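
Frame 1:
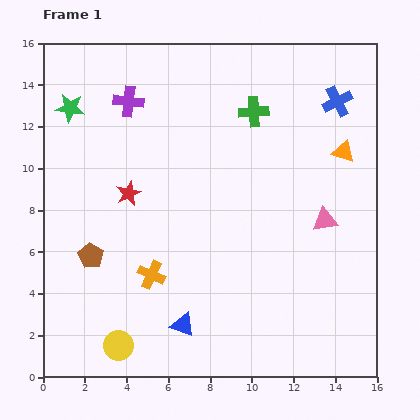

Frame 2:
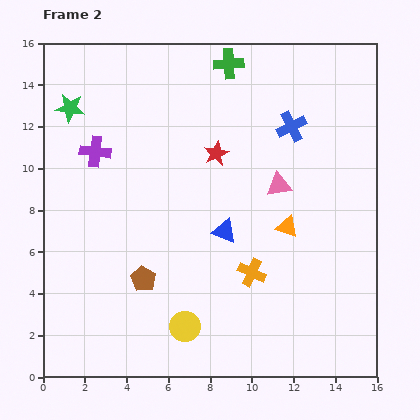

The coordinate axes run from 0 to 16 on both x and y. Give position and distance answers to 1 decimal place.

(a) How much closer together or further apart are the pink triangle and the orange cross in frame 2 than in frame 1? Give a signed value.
-4.3

Distance in frame 1: 8.7. Distance in frame 2: 4.4.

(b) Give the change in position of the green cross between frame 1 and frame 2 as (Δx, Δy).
(-1.2, 2.3)

The green cross was at (10.1, 12.7) in frame 1 and (8.9, 15.0) in frame 2.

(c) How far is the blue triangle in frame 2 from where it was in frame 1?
4.9

The blue triangle moved from (6.7, 2.5) to (8.7, 7.0), a distance of √(2.0² + 4.5²) ≈ 4.9.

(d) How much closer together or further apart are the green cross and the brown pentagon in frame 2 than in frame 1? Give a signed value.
+0.7

Distance in frame 1: 10.4. Distance in frame 2: 11.1.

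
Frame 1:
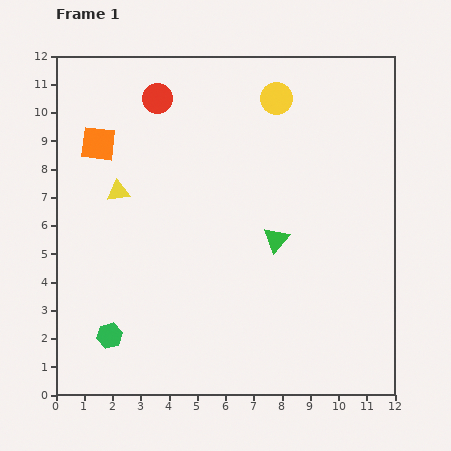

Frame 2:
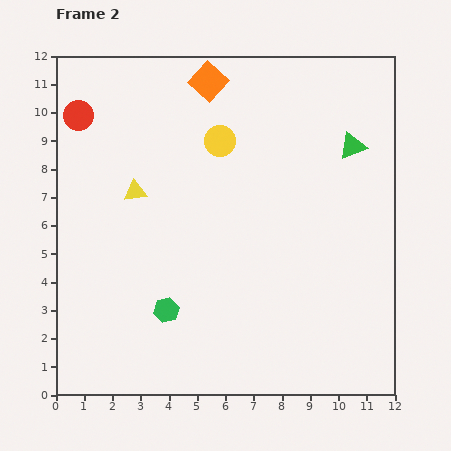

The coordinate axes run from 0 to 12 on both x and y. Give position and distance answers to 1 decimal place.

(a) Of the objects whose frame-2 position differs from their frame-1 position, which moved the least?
the yellow triangle

(moved 0.6)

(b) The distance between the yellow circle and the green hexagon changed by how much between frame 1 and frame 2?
-4.0

Distance in frame 1: 10.3. Distance in frame 2: 6.3.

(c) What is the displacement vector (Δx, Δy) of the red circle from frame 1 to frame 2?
(-2.8, -0.6)

The red circle was at (3.6, 10.5) in frame 1 and (0.8, 9.9) in frame 2.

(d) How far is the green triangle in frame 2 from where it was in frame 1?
4.3

The green triangle moved from (7.8, 5.5) to (10.5, 8.8), a distance of √(2.7² + 3.3²) ≈ 4.3.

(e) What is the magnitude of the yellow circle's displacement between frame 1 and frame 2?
2.5

The yellow circle moved from (7.8, 10.5) to (5.8, 9.0), a distance of √(2.0² + 1.5²) ≈ 2.5.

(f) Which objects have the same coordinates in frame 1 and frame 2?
none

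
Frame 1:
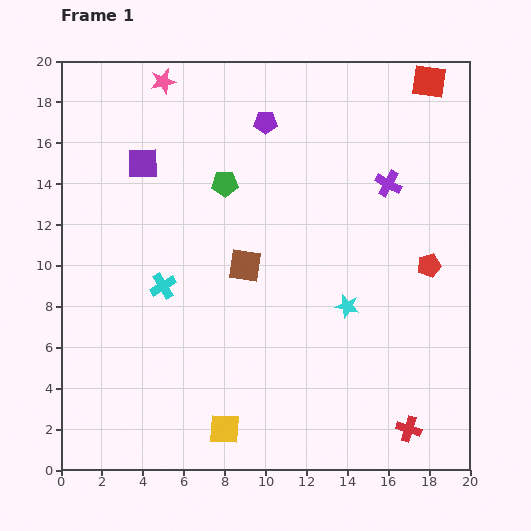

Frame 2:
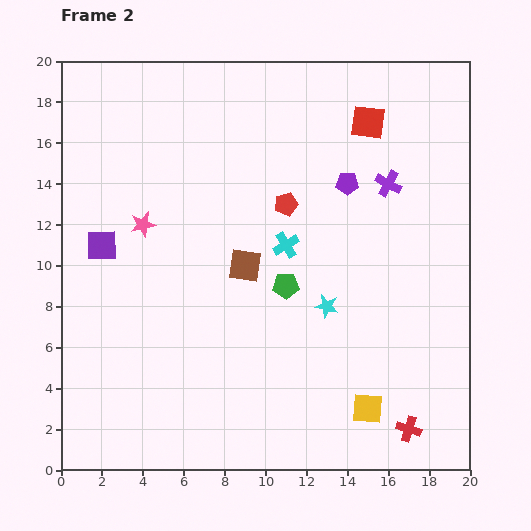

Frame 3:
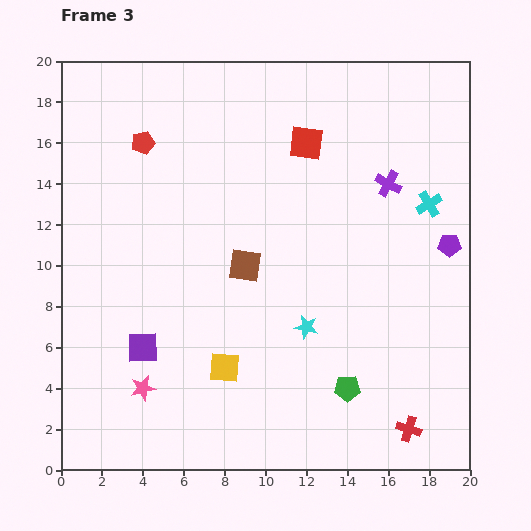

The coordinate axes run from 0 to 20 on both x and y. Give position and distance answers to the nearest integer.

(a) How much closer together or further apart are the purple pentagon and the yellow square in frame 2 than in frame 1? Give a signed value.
-4

Distance in frame 1: 15. Distance in frame 2: 11.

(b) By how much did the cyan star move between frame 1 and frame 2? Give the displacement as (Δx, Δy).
(-1, 0)

The cyan star was at (14, 8) in frame 1 and (13, 8) in frame 2.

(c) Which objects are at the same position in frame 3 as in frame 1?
the purple cross, the red cross, the brown square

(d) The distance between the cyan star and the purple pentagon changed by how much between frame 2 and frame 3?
+2

Distance in frame 2: 6. Distance in frame 3: 8.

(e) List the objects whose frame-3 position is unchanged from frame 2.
the purple cross, the red cross, the brown square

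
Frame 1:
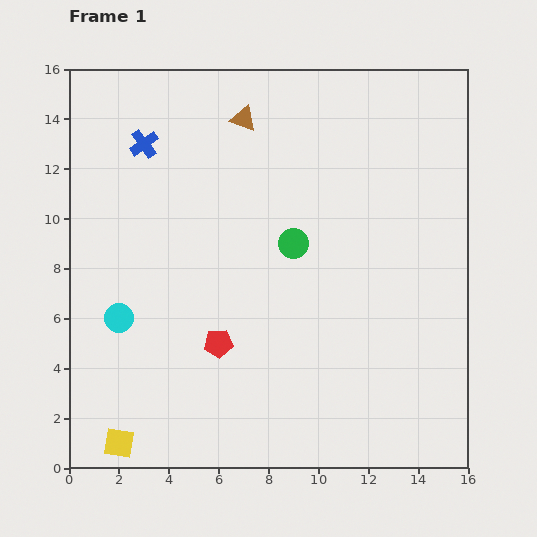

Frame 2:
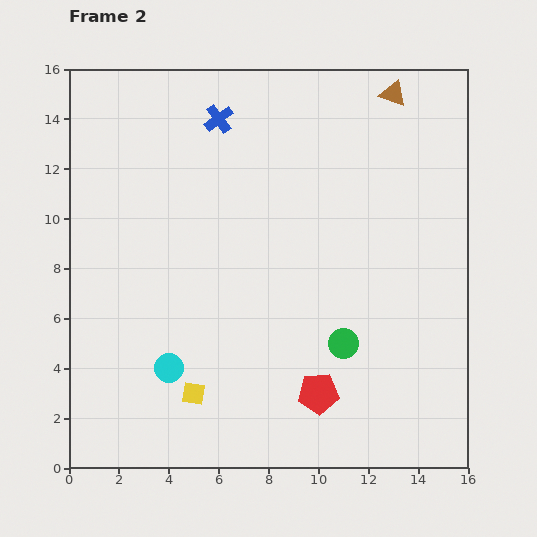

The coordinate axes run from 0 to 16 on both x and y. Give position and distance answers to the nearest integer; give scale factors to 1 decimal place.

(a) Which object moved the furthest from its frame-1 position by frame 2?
the brown triangle

(moved 6; next 4)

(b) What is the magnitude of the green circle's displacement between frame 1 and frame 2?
4

The green circle moved from (9, 9) to (11, 5), a distance of √(2² + 4²) ≈ 4.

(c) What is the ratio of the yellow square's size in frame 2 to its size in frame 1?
0.8×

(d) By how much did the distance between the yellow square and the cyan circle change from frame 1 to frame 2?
-4

Distance in frame 1: 5. Distance in frame 2: 1.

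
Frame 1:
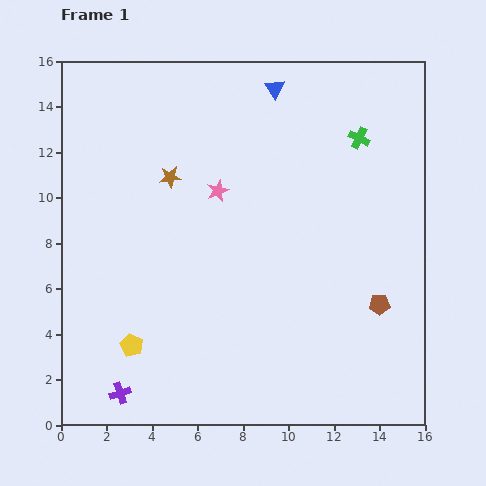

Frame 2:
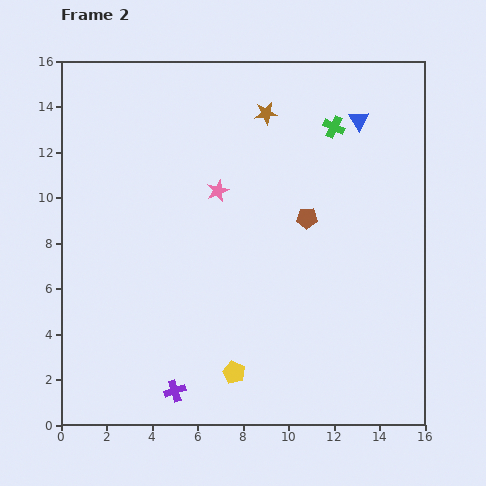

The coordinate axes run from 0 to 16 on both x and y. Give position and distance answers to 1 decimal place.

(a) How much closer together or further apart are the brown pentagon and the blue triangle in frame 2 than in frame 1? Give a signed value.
-5.7

Distance in frame 1: 10.6. Distance in frame 2: 4.9.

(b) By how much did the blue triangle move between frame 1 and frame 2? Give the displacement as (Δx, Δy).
(3.7, -1.4)

The blue triangle was at (9.4, 14.8) in frame 1 and (13.1, 13.4) in frame 2.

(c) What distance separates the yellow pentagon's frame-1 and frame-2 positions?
4.7

The yellow pentagon moved from (3.1, 3.5) to (7.6, 2.3), a distance of √(4.5² + 1.2²) ≈ 4.7.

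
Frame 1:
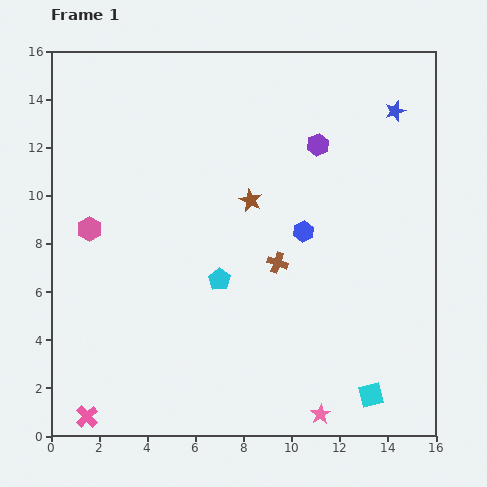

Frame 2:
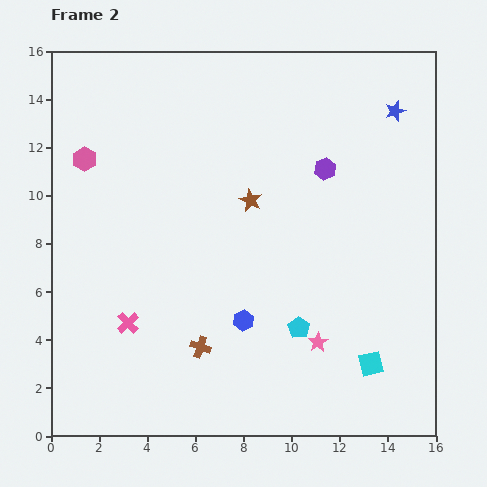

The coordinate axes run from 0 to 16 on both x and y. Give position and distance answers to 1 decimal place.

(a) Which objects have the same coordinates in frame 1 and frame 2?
the blue star, the brown star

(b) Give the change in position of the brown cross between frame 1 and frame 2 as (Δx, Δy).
(-3.2, -3.5)

The brown cross was at (9.4, 7.2) in frame 1 and (6.2, 3.7) in frame 2.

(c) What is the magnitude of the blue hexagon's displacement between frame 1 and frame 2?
4.5

The blue hexagon moved from (10.5, 8.5) to (8.0, 4.8), a distance of √(2.5² + 3.7²) ≈ 4.5.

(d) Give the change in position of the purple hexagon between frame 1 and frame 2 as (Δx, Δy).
(0.3, -1.0)

The purple hexagon was at (11.1, 12.1) in frame 1 and (11.4, 11.1) in frame 2.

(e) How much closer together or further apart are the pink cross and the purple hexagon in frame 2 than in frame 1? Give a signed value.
-4.4

Distance in frame 1: 14.8. Distance in frame 2: 10.4.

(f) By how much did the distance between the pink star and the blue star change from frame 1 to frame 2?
-2.9

Distance in frame 1: 13.0. Distance in frame 2: 10.1.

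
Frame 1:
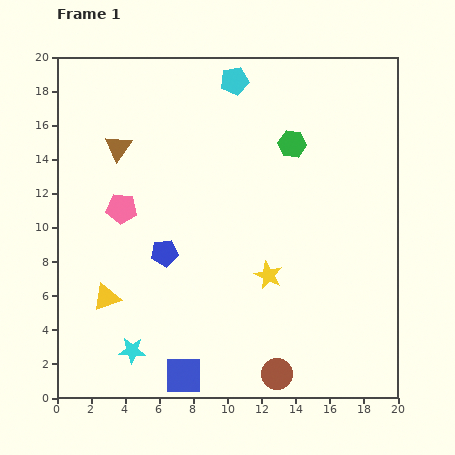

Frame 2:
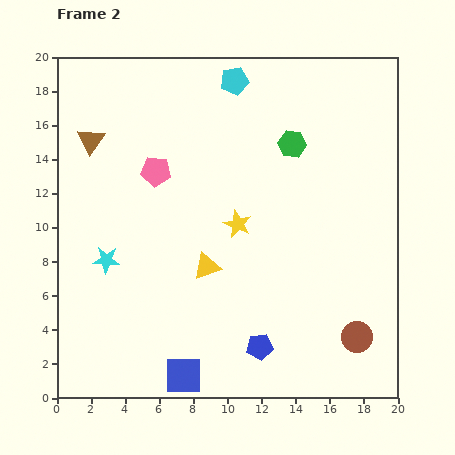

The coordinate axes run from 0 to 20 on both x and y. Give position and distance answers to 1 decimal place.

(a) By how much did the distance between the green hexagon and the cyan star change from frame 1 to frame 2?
-2.5

Distance in frame 1: 15.3. Distance in frame 2: 12.8.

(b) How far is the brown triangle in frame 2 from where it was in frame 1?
1.6

The brown triangle moved from (3.6, 14.7) to (2.0, 15.1), a distance of √(1.6² + 0.4²) ≈ 1.6.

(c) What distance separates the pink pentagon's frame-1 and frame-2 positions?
3.0

The pink pentagon moved from (3.8, 11.1) to (5.8, 13.3), a distance of √(2.0² + 2.2²) ≈ 3.0.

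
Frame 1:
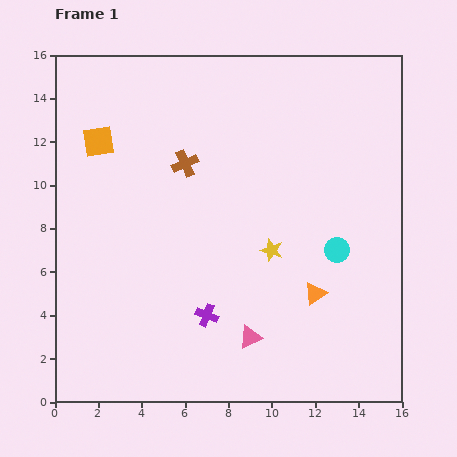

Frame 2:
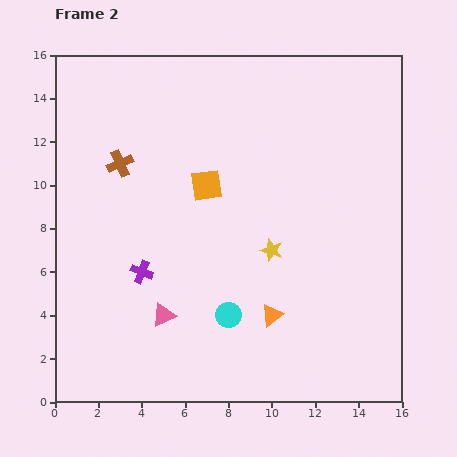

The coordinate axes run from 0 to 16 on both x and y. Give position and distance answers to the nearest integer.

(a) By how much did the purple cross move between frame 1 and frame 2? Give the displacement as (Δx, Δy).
(-3, 2)

The purple cross was at (7, 4) in frame 1 and (4, 6) in frame 2.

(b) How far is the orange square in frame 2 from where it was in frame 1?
5

The orange square moved from (2, 12) to (7, 10), a distance of √(5² + 2²) ≈ 5.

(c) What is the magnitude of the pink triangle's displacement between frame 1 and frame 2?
4

The pink triangle moved from (9, 3) to (5, 4), a distance of √(4² + 1²) ≈ 4.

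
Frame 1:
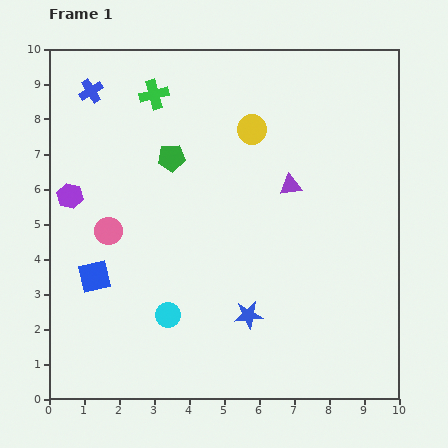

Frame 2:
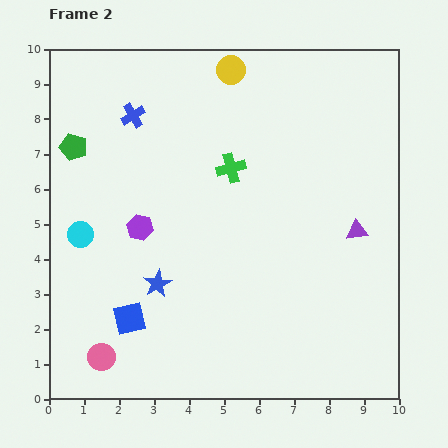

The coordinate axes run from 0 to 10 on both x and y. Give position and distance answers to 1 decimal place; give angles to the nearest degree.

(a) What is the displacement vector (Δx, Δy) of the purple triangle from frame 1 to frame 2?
(1.9, -1.3)

The purple triangle was at (6.9, 6.1) in frame 1 and (8.8, 4.8) in frame 2.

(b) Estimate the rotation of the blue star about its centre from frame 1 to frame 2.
22° counter-clockwise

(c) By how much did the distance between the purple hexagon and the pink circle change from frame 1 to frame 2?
+2.4

Distance in frame 1: 1.5. Distance in frame 2: 3.9.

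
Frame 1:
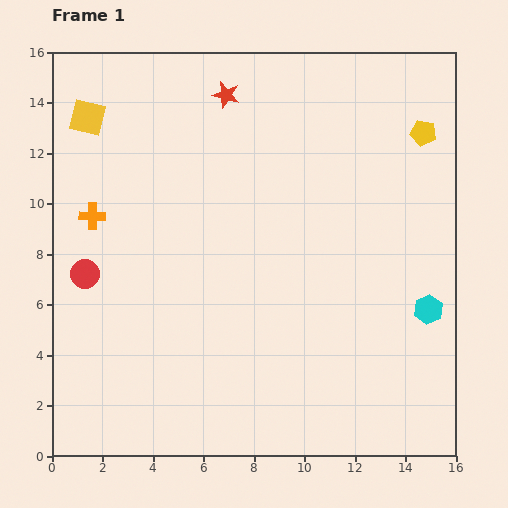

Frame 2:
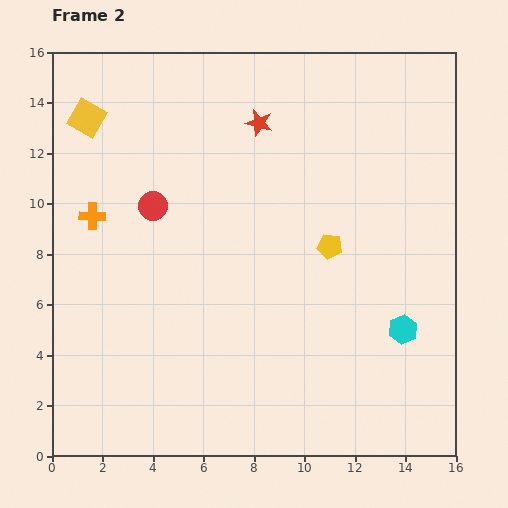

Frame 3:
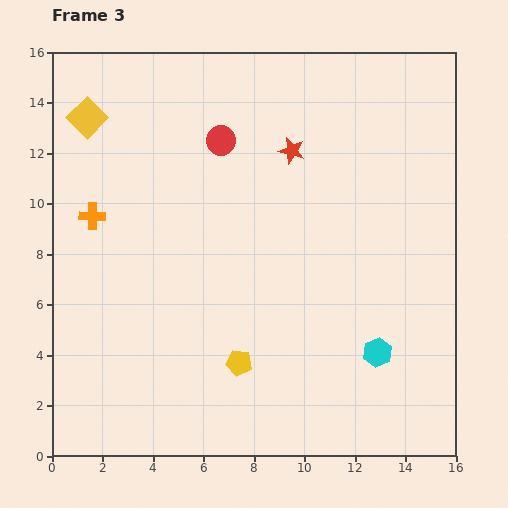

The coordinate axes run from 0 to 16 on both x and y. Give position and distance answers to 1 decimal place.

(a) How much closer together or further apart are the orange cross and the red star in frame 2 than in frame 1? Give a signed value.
+0.4

Distance in frame 1: 7.2. Distance in frame 2: 7.6.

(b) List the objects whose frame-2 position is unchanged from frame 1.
the orange cross, the yellow square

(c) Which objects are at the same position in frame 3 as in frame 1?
the orange cross, the yellow square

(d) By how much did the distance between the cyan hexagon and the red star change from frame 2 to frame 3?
-1.3

Distance in frame 2: 10.0. Distance in frame 3: 8.7.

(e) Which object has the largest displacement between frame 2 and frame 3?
the yellow pentagon

(moved 5.8; next 3.7)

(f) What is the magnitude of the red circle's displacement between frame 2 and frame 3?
3.7

The red circle moved from (4.0, 9.9) to (6.7, 12.5), a distance of √(2.7² + 2.6²) ≈ 3.7.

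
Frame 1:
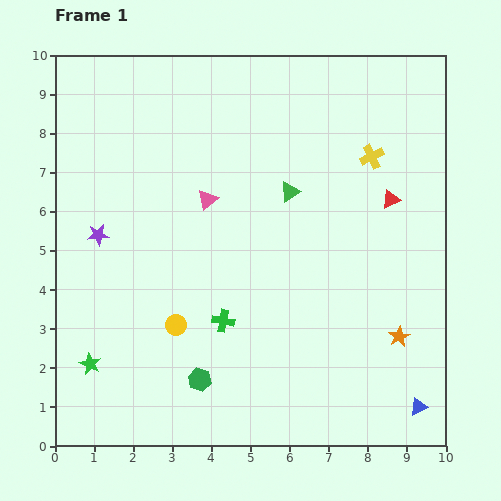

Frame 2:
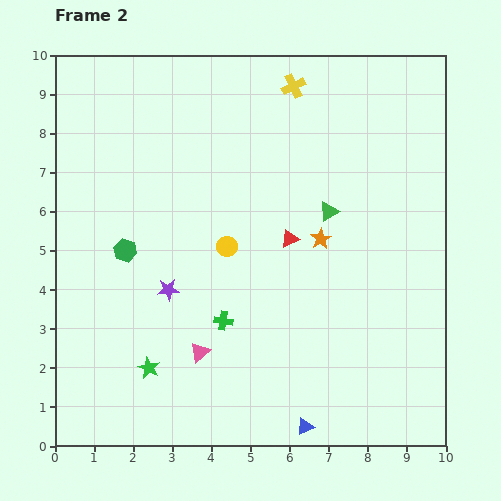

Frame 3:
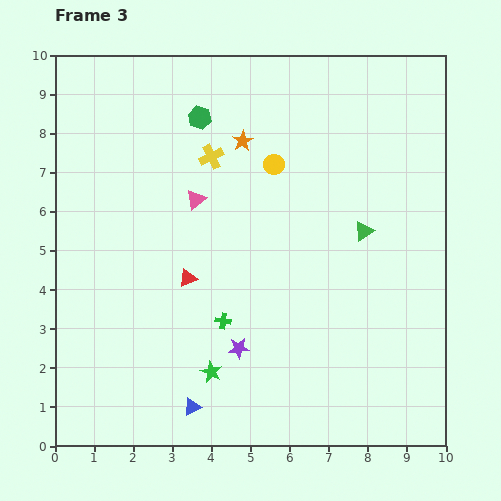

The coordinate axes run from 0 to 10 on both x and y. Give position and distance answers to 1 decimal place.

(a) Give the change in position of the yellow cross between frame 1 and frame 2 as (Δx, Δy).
(-2.0, 1.8)

The yellow cross was at (8.1, 7.4) in frame 1 and (6.1, 9.2) in frame 2.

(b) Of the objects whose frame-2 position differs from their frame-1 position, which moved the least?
the green triangle

(moved 1.1)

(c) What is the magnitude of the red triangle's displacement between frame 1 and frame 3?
5.6

The red triangle moved from (8.6, 6.3) to (3.4, 4.3), a distance of √(5.2² + 2.0²) ≈ 5.6.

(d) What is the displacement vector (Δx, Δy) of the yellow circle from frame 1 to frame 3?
(2.5, 4.1)

The yellow circle was at (3.1, 3.1) in frame 1 and (5.6, 7.2) in frame 3.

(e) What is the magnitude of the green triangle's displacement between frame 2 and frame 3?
1.0

The green triangle moved from (7.0, 6.0) to (7.9, 5.5), a distance of √(0.9² + 0.5²) ≈ 1.0.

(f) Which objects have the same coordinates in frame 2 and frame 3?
the green cross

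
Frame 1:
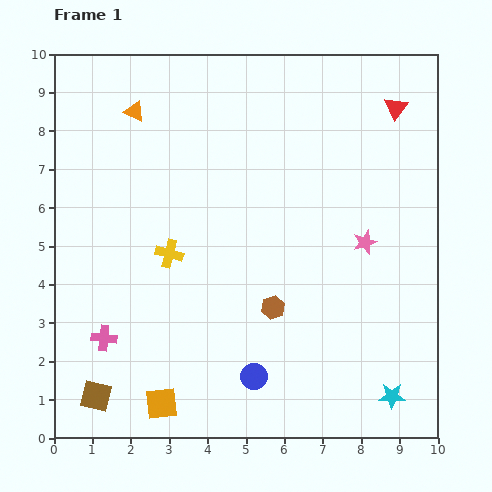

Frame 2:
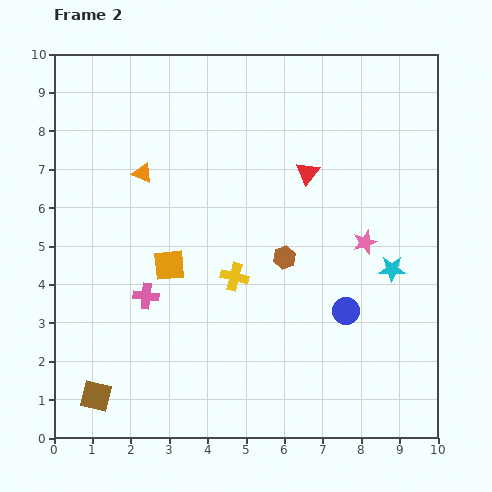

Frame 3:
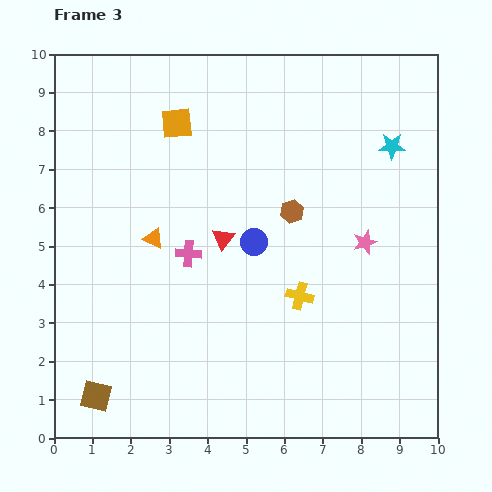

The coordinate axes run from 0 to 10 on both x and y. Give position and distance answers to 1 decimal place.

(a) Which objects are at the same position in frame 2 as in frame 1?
the pink star, the brown square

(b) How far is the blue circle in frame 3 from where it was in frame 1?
3.5

The blue circle moved from (5.2, 1.6) to (5.2, 5.1), a distance of √(0.0² + 3.5²) ≈ 3.5.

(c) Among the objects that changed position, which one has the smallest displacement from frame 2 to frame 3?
the brown hexagon

(moved 1.2)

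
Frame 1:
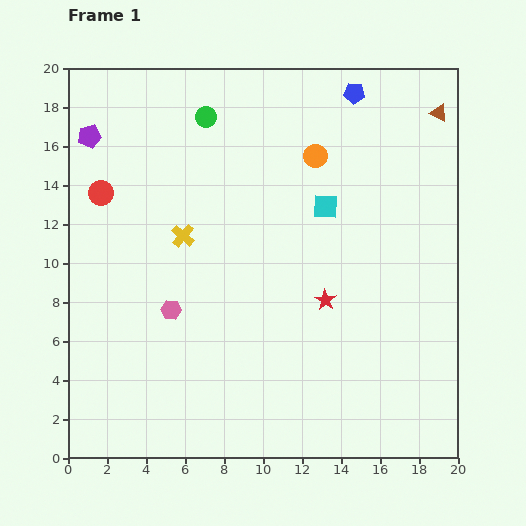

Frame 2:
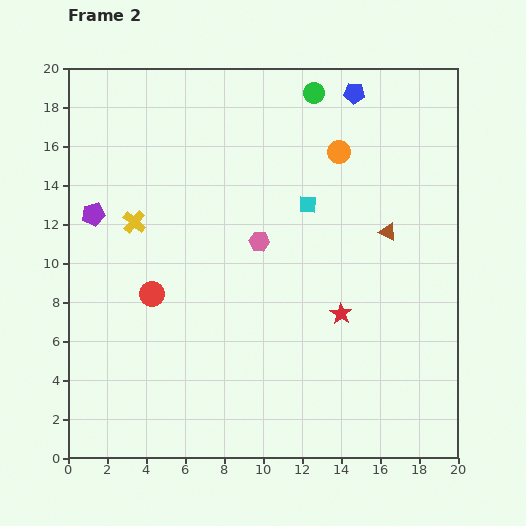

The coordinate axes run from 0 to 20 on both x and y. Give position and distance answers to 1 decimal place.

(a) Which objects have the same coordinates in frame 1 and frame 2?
the blue pentagon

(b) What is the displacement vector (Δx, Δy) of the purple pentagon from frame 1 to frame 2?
(0.2, -4.0)

The purple pentagon was at (1.1, 16.5) in frame 1 and (1.3, 12.5) in frame 2.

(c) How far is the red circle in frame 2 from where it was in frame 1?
5.8

The red circle moved from (1.7, 13.6) to (4.3, 8.4), a distance of √(2.6² + 5.2²) ≈ 5.8.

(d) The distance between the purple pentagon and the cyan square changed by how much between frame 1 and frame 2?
-1.6

Distance in frame 1: 12.6. Distance in frame 2: 11.0.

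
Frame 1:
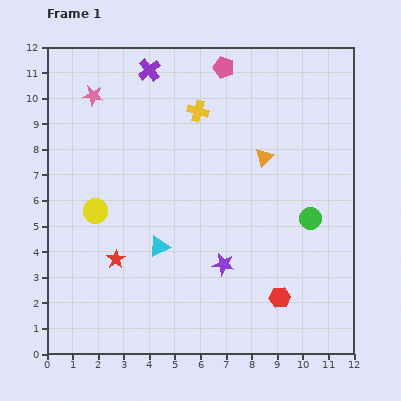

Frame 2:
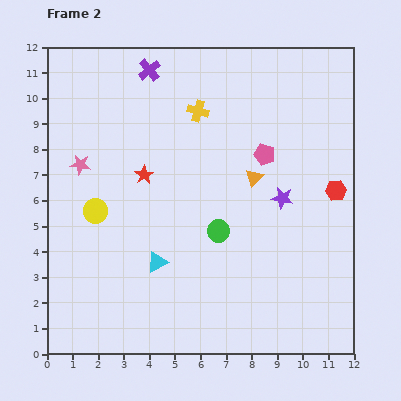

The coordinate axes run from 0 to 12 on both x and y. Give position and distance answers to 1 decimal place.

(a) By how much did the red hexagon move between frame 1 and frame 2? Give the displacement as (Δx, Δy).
(2.2, 4.2)

The red hexagon was at (9.1, 2.2) in frame 1 and (11.3, 6.4) in frame 2.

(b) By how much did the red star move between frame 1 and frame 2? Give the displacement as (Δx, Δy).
(1.1, 3.3)

The red star was at (2.7, 3.7) in frame 1 and (3.8, 7.0) in frame 2.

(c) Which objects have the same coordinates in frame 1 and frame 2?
the purple cross, the yellow circle, the yellow cross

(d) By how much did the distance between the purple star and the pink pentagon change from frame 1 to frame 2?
-5.9

Distance in frame 1: 7.7. Distance in frame 2: 1.8.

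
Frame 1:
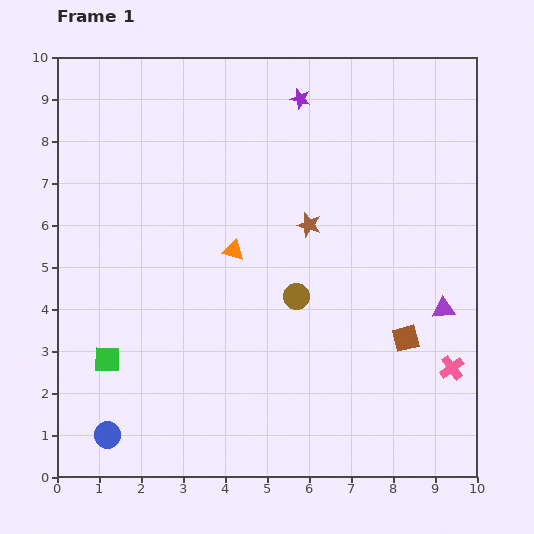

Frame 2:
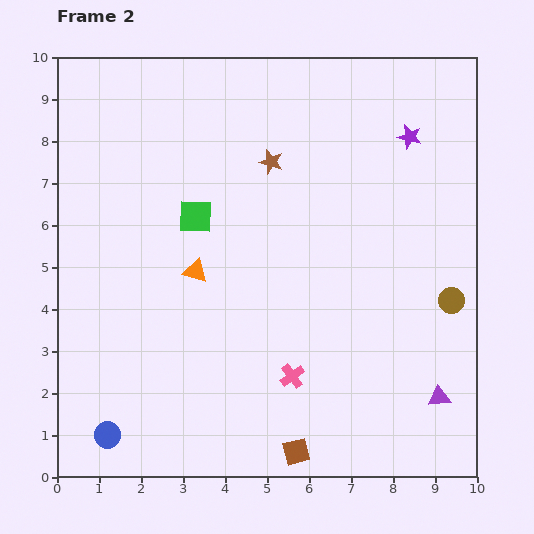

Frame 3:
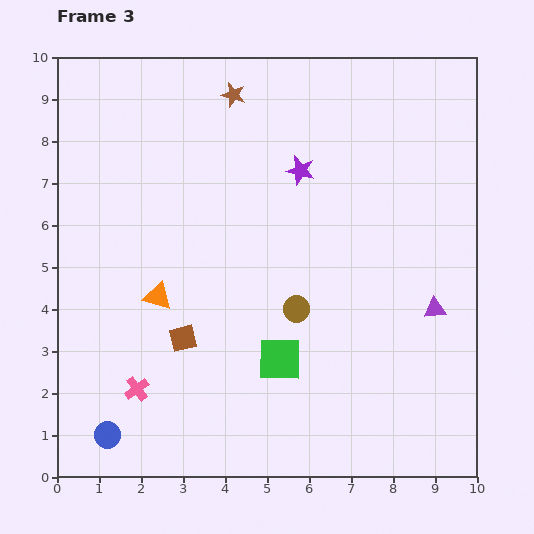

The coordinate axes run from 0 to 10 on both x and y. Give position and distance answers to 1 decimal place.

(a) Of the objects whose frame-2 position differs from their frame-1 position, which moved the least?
the orange triangle

(moved 1.0)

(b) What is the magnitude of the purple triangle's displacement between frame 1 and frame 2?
2.1

The purple triangle moved from (9.2, 4.0) to (9.1, 1.9), a distance of √(0.1² + 2.1²) ≈ 2.1.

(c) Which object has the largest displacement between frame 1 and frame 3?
the pink cross

(moved 7.5; next 5.3)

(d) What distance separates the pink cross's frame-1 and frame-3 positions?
7.5

The pink cross moved from (9.4, 2.6) to (1.9, 2.1), a distance of √(7.5² + 0.5²) ≈ 7.5.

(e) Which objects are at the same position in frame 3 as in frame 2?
the blue circle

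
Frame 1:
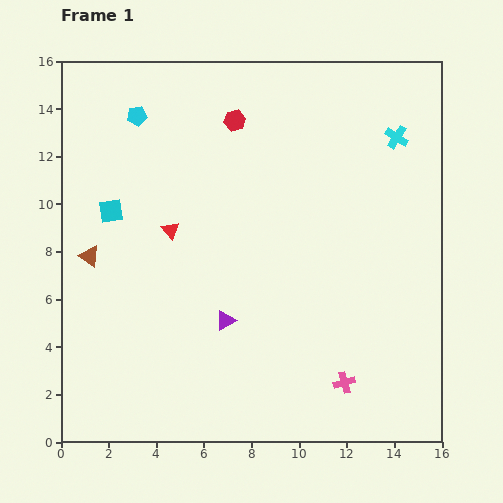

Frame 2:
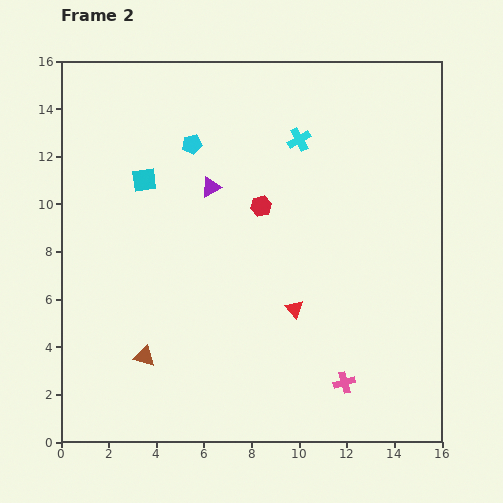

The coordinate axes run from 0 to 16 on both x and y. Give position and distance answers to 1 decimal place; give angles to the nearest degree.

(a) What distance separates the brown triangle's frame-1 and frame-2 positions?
4.8

The brown triangle moved from (1.2, 7.8) to (3.5, 3.6), a distance of √(2.3² + 4.2²) ≈ 4.8.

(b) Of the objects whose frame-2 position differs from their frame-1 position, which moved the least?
the cyan square

(moved 1.9)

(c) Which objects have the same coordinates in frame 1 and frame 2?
the pink cross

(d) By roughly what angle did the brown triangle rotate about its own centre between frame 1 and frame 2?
20° counter-clockwise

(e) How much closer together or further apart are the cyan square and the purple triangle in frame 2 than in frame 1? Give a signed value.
-3.8

Distance in frame 1: 6.6. Distance in frame 2: 2.8.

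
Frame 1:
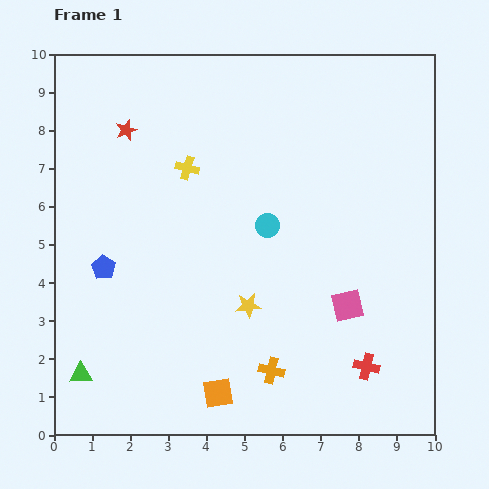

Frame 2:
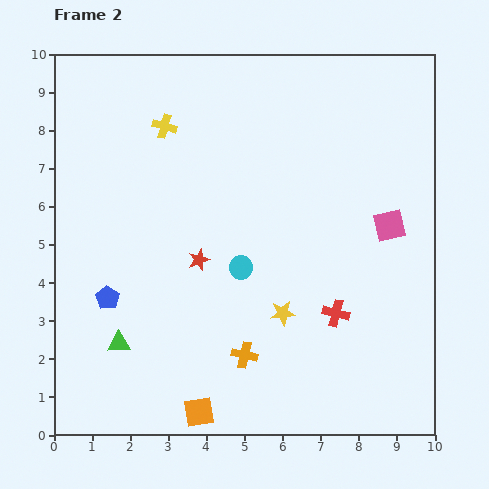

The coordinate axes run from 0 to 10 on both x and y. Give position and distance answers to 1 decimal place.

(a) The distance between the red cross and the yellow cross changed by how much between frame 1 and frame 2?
-0.3

Distance in frame 1: 7.0. Distance in frame 2: 6.7.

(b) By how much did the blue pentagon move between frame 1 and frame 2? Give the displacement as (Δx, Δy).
(0.1, -0.8)

The blue pentagon was at (1.3, 4.4) in frame 1 and (1.4, 3.6) in frame 2.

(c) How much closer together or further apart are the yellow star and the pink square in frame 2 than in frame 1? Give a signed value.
+1.0

Distance in frame 1: 2.6. Distance in frame 2: 3.6.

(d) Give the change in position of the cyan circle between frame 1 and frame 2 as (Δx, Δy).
(-0.7, -1.1)

The cyan circle was at (5.6, 5.5) in frame 1 and (4.9, 4.4) in frame 2.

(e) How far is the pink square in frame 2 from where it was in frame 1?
2.4

The pink square moved from (7.7, 3.4) to (8.8, 5.5), a distance of √(1.1² + 2.1²) ≈ 2.4.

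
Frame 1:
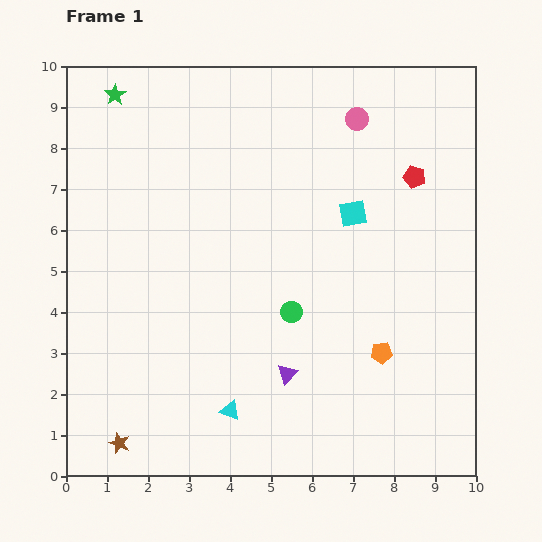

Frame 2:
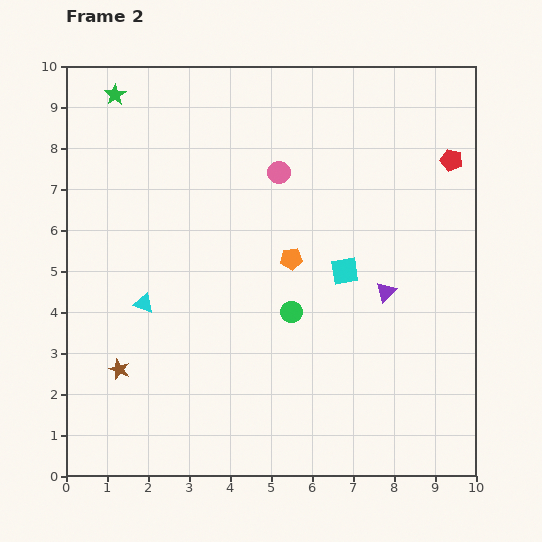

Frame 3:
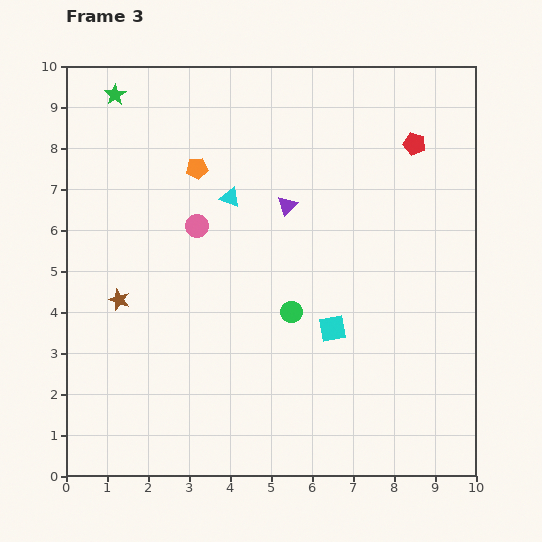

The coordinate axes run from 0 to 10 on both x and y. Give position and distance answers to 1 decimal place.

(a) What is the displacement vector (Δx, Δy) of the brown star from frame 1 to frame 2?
(0.0, 1.8)

The brown star was at (1.3, 0.8) in frame 1 and (1.3, 2.6) in frame 2.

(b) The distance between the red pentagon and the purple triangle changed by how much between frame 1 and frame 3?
-2.3

Distance in frame 1: 5.7. Distance in frame 3: 3.4.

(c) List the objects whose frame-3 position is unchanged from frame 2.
the green circle, the green star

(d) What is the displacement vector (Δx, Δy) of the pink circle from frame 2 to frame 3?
(-2.0, -1.3)

The pink circle was at (5.2, 7.4) in frame 2 and (3.2, 6.1) in frame 3.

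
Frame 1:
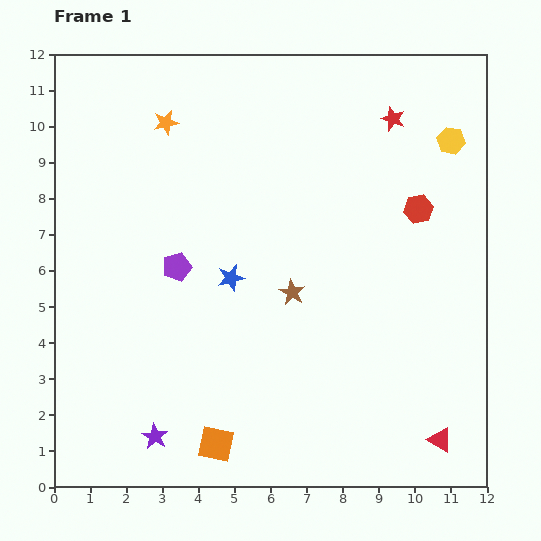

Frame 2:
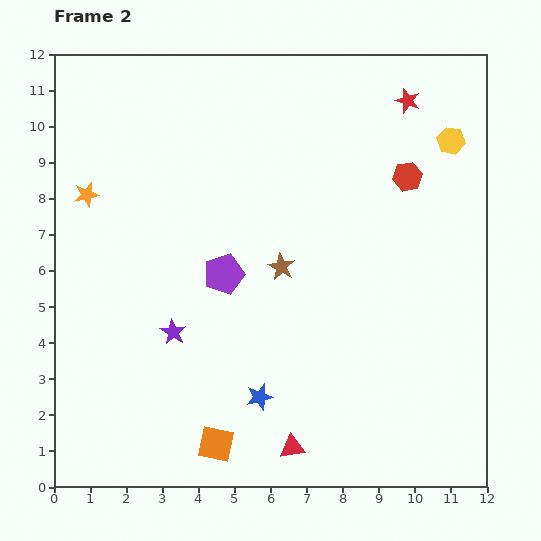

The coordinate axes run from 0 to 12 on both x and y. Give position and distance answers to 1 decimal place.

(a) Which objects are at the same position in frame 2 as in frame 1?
the orange square, the yellow hexagon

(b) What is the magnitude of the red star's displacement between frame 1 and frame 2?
0.6

The red star moved from (9.4, 10.2) to (9.8, 10.7), a distance of √(0.4² + 0.5²) ≈ 0.6.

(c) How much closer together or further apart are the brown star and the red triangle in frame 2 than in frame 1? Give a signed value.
-0.8

Distance in frame 1: 5.8. Distance in frame 2: 5.0.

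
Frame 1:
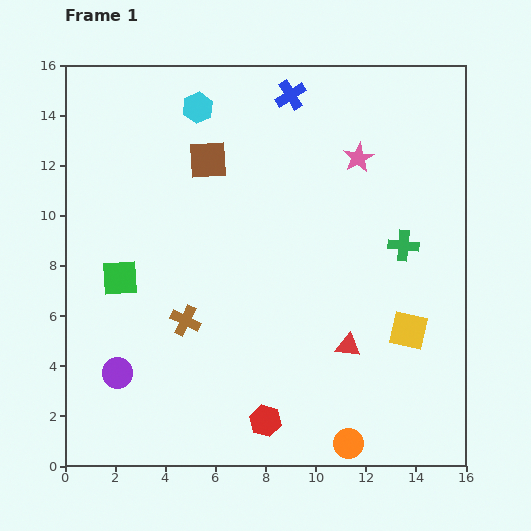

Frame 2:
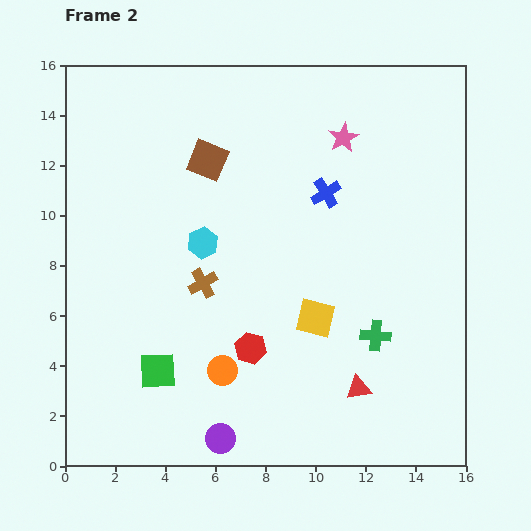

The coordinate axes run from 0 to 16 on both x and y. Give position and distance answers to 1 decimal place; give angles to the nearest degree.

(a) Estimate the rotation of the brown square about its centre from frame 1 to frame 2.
26° clockwise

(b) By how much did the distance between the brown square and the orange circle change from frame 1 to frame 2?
-4.2

Distance in frame 1: 12.6. Distance in frame 2: 8.4.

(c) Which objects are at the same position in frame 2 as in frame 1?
the brown square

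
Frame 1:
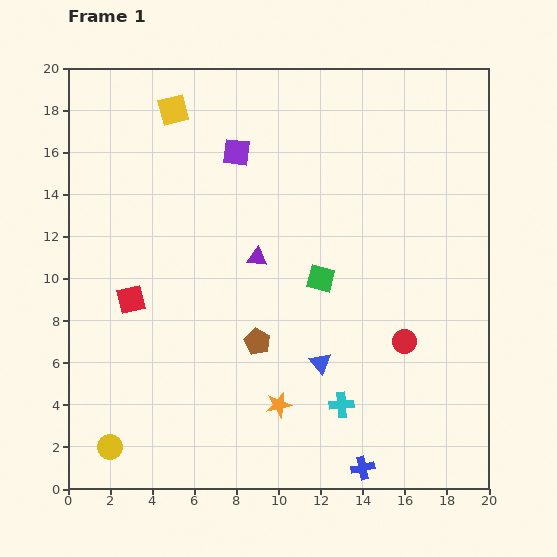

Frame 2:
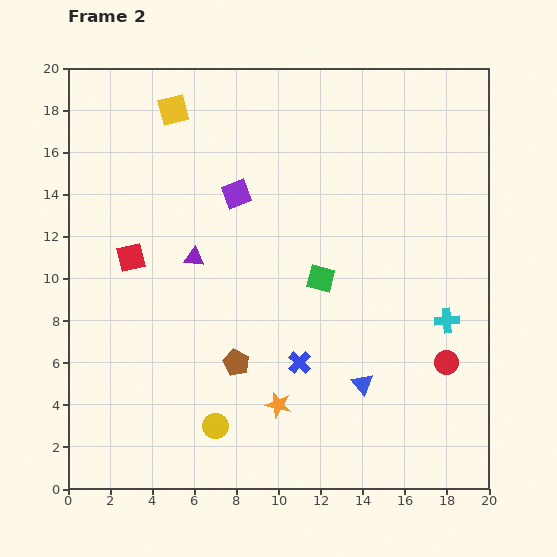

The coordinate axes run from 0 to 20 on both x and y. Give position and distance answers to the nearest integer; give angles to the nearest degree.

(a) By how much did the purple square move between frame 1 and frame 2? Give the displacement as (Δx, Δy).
(0, -2)

The purple square was at (8, 16) in frame 1 and (8, 14) in frame 2.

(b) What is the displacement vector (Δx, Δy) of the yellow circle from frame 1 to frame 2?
(5, 1)

The yellow circle was at (2, 2) in frame 1 and (7, 3) in frame 2.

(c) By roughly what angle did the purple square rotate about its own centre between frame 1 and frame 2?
28° counter-clockwise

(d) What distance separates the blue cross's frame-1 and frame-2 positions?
6

The blue cross moved from (14, 1) to (11, 6), a distance of √(3² + 5²) ≈ 6.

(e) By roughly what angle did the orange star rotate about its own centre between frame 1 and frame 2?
27° clockwise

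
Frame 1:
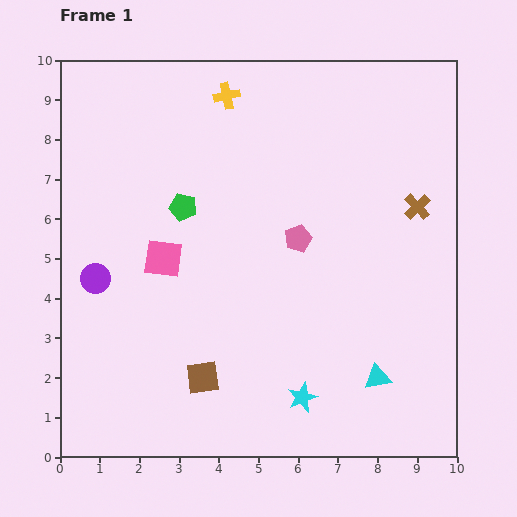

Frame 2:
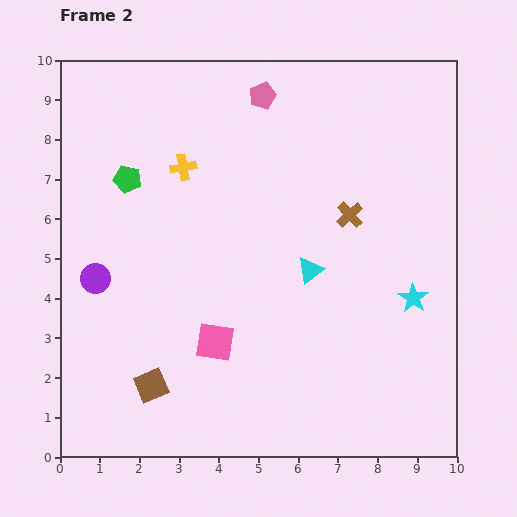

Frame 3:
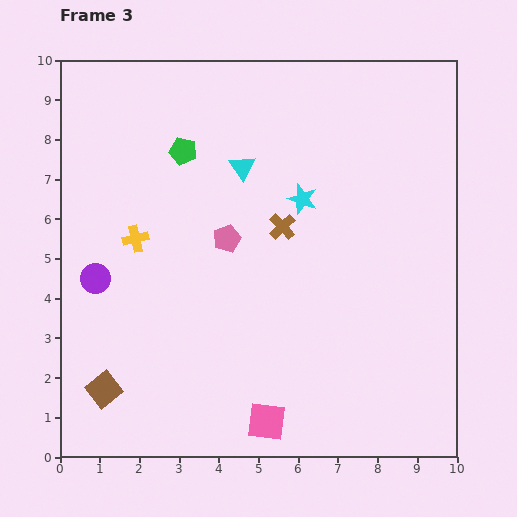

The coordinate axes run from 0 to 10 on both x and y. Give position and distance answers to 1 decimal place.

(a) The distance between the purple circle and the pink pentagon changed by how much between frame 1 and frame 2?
+1.0

Distance in frame 1: 5.2. Distance in frame 2: 6.2.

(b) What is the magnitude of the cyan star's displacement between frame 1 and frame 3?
5.0

The cyan star moved from (6.1, 1.5) to (6.1, 6.5), a distance of √(0.0² + 5.0²) ≈ 5.0.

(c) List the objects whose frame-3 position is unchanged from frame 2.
the purple circle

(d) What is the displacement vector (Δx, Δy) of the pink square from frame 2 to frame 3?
(1.3, -2.0)

The pink square was at (3.9, 2.9) in frame 2 and (5.2, 0.9) in frame 3.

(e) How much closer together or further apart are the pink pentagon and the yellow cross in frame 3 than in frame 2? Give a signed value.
-0.4

Distance in frame 2: 2.7. Distance in frame 3: 2.3.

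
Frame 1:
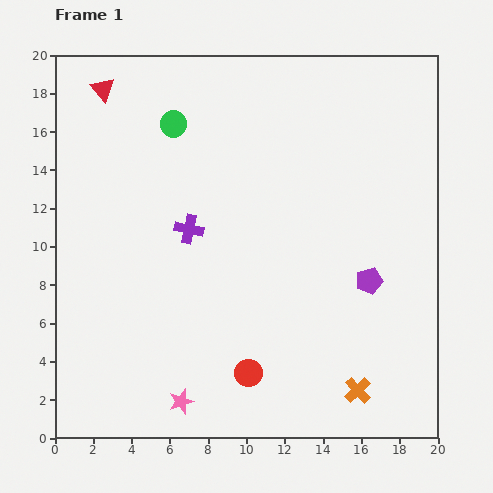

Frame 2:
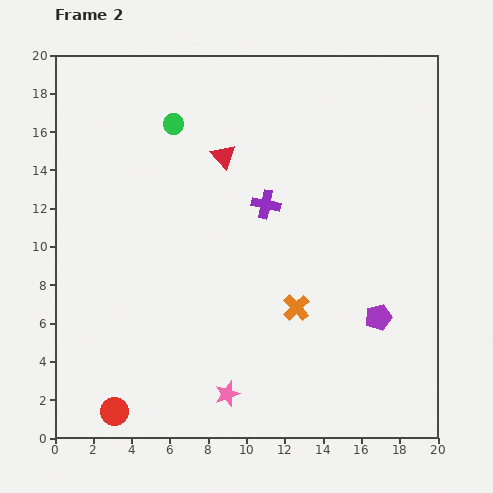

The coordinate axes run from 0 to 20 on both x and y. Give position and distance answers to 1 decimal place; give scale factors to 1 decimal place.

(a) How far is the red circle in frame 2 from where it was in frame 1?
7.3

The red circle moved from (10.1, 3.4) to (3.1, 1.4), a distance of √(7.0² + 2.0²) ≈ 7.3.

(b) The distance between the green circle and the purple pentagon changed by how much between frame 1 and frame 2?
+1.6

Distance in frame 1: 13.1. Distance in frame 2: 14.7.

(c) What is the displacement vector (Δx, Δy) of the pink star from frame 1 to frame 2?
(2.4, 0.4)

The pink star was at (6.6, 1.9) in frame 1 and (9.0, 2.3) in frame 2.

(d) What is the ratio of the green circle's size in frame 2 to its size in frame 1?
0.8×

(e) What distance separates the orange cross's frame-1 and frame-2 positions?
5.4

The orange cross moved from (15.8, 2.5) to (12.6, 6.8), a distance of √(3.2² + 4.3²) ≈ 5.4.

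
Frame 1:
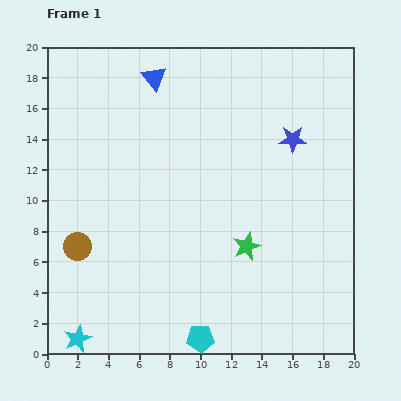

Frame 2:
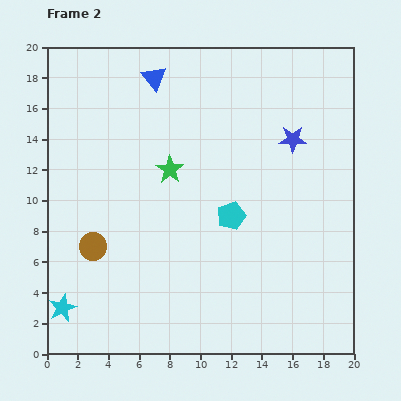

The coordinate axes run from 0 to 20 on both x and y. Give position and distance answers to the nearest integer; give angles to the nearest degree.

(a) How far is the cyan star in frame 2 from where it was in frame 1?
2

The cyan star moved from (2, 1) to (1, 3), a distance of √(1² + 2²) ≈ 2.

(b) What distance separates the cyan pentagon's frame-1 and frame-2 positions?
8

The cyan pentagon moved from (10, 1) to (12, 9), a distance of √(2² + 8²) ≈ 8.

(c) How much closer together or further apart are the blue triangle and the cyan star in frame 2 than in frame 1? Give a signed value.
-2

Distance in frame 1: 18. Distance in frame 2: 16.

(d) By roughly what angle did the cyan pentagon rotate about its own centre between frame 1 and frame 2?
18° counter-clockwise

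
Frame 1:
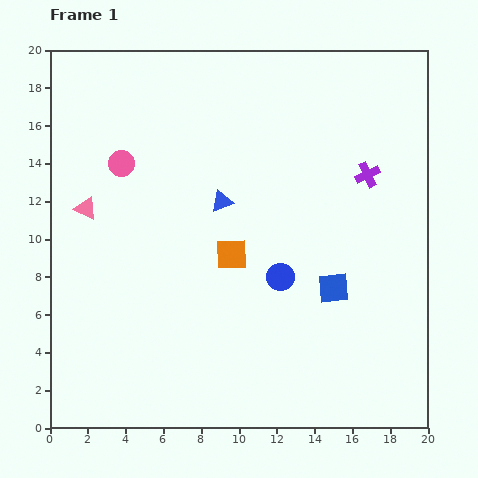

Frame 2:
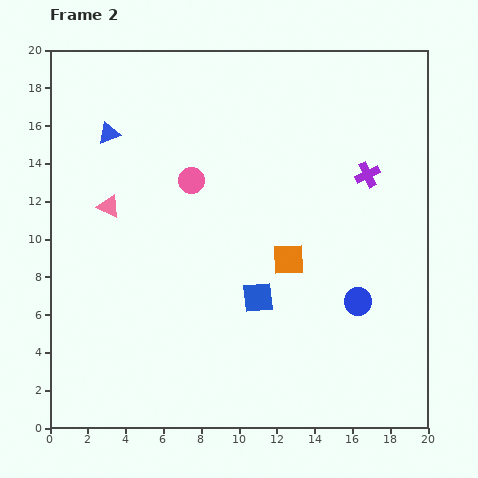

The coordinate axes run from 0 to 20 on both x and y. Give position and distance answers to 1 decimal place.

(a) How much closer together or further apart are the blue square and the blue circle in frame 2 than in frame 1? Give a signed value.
+2.4

Distance in frame 1: 2.9. Distance in frame 2: 5.3.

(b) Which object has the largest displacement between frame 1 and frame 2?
the blue triangle

(moved 7.0; next 4.3)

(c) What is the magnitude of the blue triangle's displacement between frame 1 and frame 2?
7.0

The blue triangle moved from (9.1, 12.0) to (3.1, 15.6), a distance of √(6.0² + 3.6²) ≈ 7.0.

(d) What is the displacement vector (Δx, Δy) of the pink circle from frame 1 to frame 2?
(3.7, -0.9)

The pink circle was at (3.8, 14.0) in frame 1 and (7.5, 13.1) in frame 2.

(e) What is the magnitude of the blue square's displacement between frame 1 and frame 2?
4.0

The blue square moved from (15.0, 7.4) to (11.0, 6.9), a distance of √(4.0² + 0.5²) ≈ 4.0.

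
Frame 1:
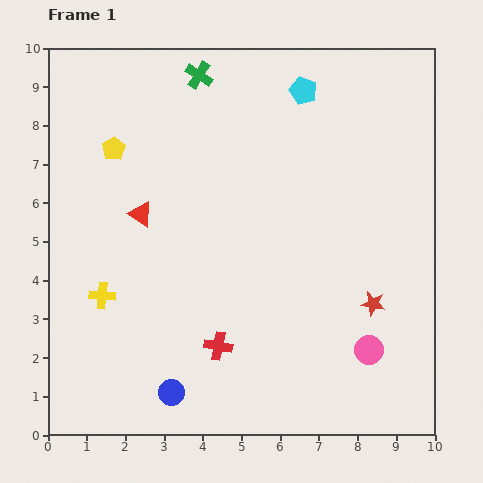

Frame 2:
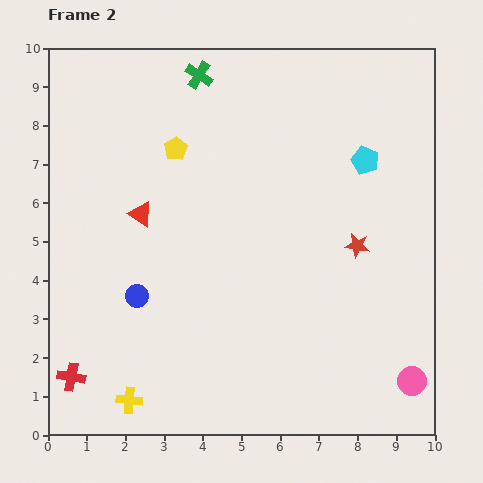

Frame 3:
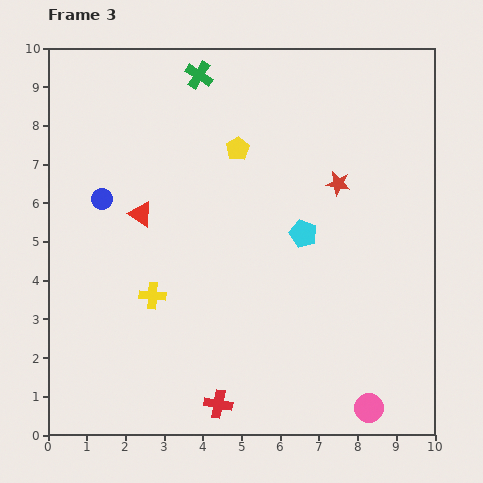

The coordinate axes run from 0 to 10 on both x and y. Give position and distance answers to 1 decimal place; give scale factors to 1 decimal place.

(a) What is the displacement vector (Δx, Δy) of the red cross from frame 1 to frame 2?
(-3.8, -0.8)

The red cross was at (4.4, 2.3) in frame 1 and (0.6, 1.5) in frame 2.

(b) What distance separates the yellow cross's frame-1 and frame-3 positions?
1.3

The yellow cross moved from (1.4, 3.6) to (2.7, 3.6), a distance of √(1.3² + 0.0²) ≈ 1.3.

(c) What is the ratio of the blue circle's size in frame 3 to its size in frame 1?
0.8×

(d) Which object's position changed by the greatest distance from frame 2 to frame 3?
the red cross

(moved 3.9; next 2.8)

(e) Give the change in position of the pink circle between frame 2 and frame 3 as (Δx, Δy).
(-1.1, -0.7)

The pink circle was at (9.4, 1.4) in frame 2 and (8.3, 0.7) in frame 3.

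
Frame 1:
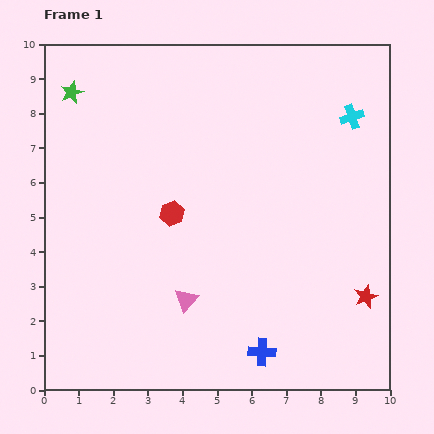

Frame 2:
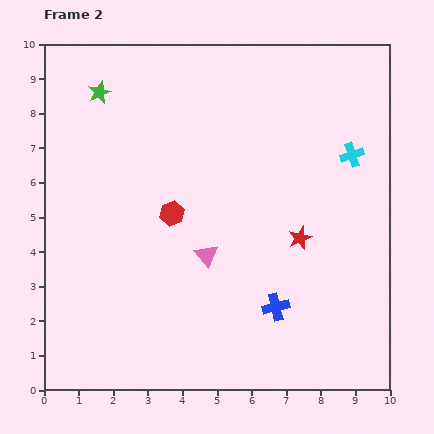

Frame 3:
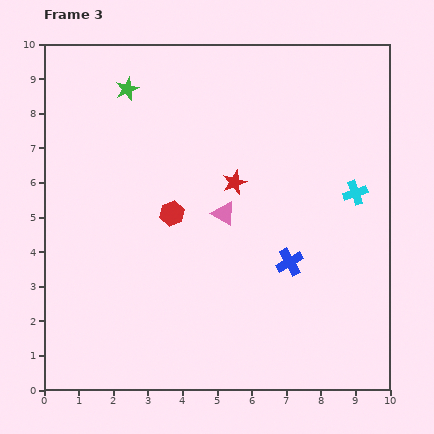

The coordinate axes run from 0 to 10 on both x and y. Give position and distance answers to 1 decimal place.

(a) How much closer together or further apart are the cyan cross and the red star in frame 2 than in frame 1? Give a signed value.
-2.4

Distance in frame 1: 5.2. Distance in frame 2: 2.8.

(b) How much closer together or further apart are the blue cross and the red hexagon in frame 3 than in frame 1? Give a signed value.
-1.1

Distance in frame 1: 4.8. Distance in frame 3: 3.7.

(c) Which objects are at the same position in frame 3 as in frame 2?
the red hexagon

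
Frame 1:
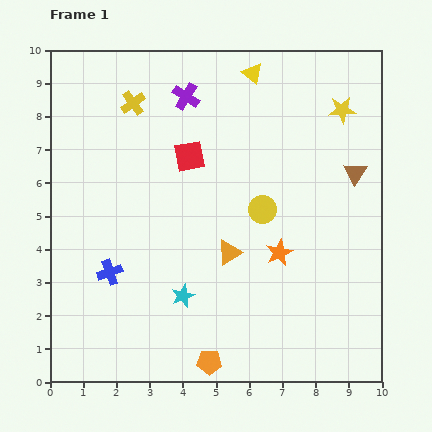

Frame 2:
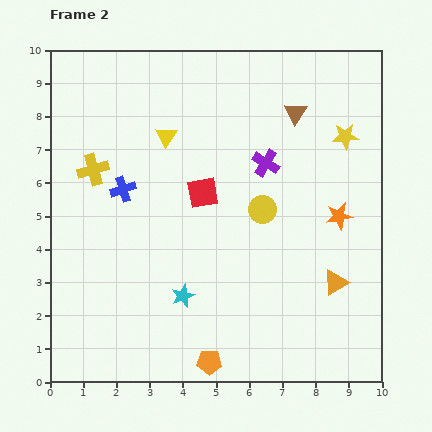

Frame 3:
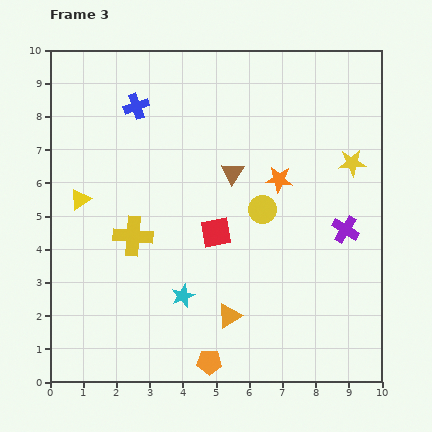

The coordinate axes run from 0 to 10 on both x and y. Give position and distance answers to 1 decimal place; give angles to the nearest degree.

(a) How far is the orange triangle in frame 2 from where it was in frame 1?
3.3

The orange triangle moved from (5.4, 3.9) to (8.6, 3.0), a distance of √(3.2² + 0.9²) ≈ 3.3.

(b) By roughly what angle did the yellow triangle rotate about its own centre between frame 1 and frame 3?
47° clockwise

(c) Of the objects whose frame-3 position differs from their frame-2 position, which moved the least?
the yellow star

(moved 0.8)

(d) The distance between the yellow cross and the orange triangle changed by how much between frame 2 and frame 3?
-4.3

Distance in frame 2: 8.1. Distance in frame 3: 3.8.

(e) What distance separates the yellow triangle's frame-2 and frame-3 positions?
3.2

The yellow triangle moved from (3.5, 7.4) to (0.9, 5.5), a distance of √(2.6² + 1.9²) ≈ 3.2.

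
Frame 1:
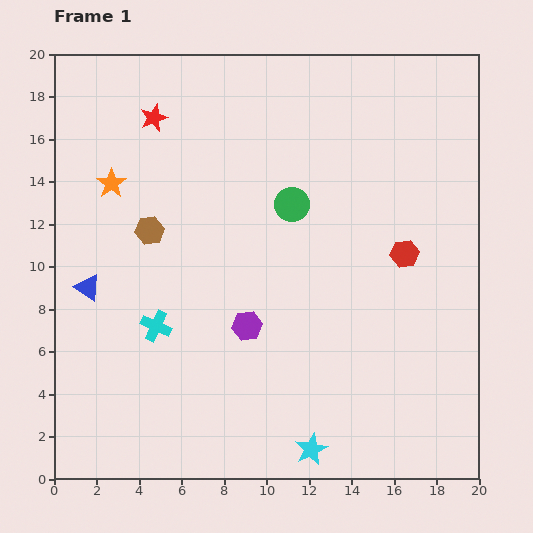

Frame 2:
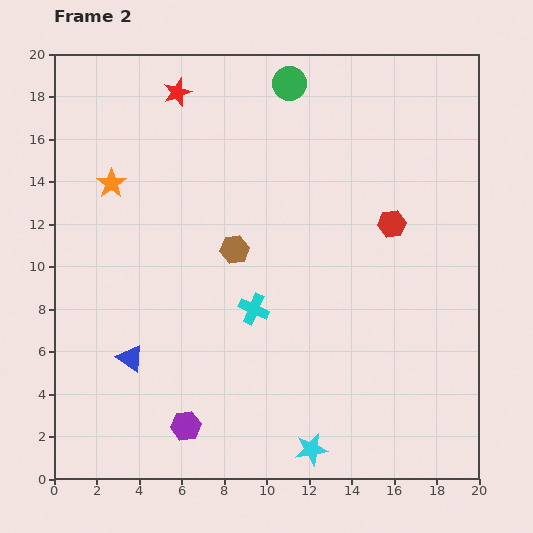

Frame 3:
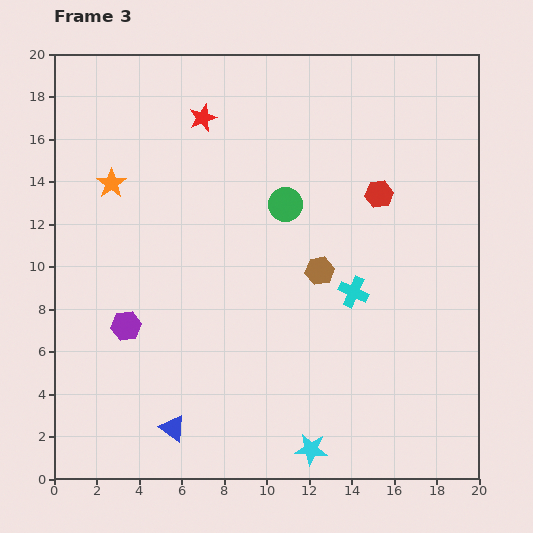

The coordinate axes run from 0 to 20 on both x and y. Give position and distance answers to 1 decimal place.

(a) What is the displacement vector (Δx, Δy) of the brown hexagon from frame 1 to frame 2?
(4.0, -0.9)

The brown hexagon was at (4.5, 11.7) in frame 1 and (8.5, 10.8) in frame 2.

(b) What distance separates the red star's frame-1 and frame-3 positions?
2.3

The red star moved from (4.7, 17.0) to (7.0, 17.0), a distance of √(2.3² + 0.0²) ≈ 2.3.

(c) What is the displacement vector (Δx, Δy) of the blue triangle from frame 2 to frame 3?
(2.0, -3.3)

The blue triangle was at (3.6, 5.7) in frame 2 and (5.6, 2.4) in frame 3.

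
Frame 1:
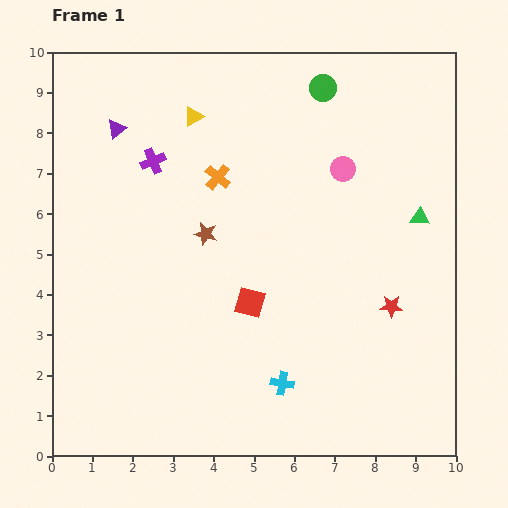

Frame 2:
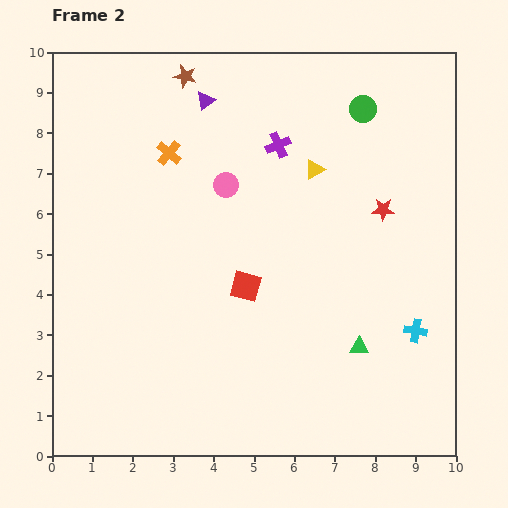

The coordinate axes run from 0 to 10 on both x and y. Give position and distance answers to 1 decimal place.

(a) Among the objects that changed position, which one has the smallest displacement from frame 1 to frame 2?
the red square

(moved 0.4)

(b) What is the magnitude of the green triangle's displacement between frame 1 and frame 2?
3.5

The green triangle moved from (9.1, 5.9) to (7.6, 2.7), a distance of √(1.5² + 3.2²) ≈ 3.5.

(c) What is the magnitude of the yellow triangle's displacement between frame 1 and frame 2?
3.3

The yellow triangle moved from (3.5, 8.4) to (6.5, 7.1), a distance of √(3.0² + 1.3²) ≈ 3.3.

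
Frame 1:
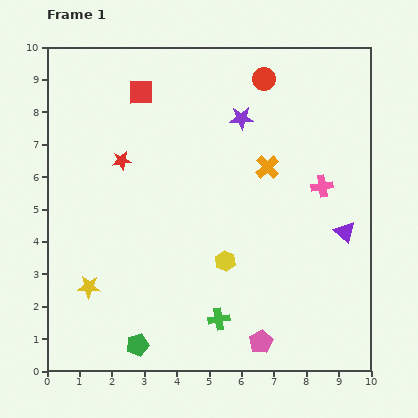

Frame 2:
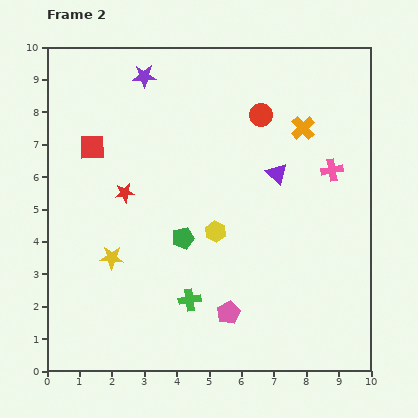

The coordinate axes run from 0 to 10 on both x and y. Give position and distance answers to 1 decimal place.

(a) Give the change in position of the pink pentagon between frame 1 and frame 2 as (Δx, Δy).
(-1.0, 0.9)

The pink pentagon was at (6.6, 0.9) in frame 1 and (5.6, 1.8) in frame 2.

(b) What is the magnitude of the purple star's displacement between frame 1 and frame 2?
3.3

The purple star moved from (6.0, 7.8) to (3.0, 9.1), a distance of √(3.0² + 1.3²) ≈ 3.3.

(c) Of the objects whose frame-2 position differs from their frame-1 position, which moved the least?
the pink cross

(moved 0.6)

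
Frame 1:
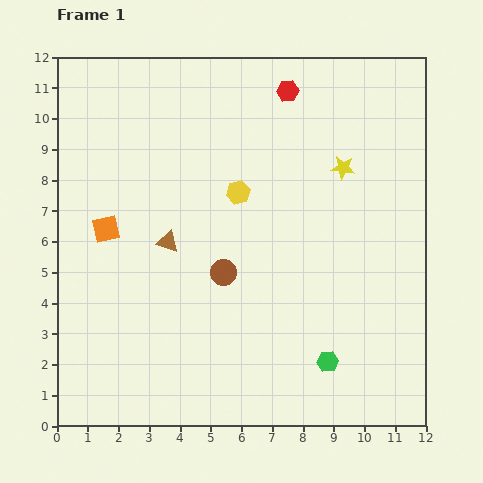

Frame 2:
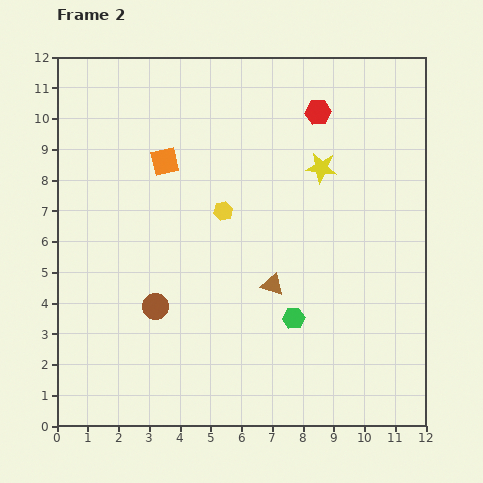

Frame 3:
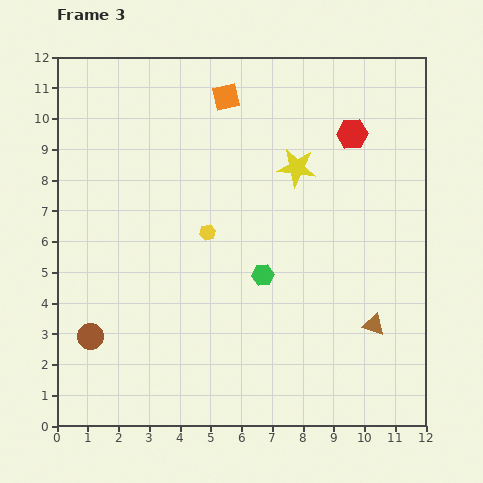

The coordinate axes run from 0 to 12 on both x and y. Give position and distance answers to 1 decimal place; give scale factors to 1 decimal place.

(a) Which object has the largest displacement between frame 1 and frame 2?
the brown triangle

(moved 3.7; next 2.9)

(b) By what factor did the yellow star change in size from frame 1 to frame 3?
1.6×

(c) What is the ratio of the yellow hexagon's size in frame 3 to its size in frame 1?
0.7×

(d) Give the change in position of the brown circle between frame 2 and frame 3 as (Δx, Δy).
(-2.1, -1.0)

The brown circle was at (3.2, 3.9) in frame 2 and (1.1, 2.9) in frame 3.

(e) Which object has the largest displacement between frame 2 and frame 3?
the brown triangle

(moved 3.5; next 2.9)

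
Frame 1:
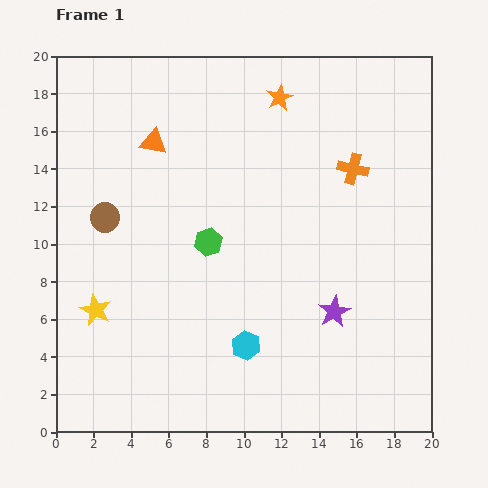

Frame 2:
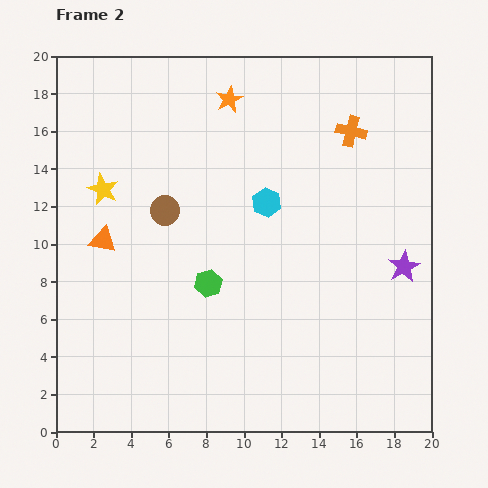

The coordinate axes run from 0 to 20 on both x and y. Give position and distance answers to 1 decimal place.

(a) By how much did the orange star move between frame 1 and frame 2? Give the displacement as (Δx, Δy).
(-2.7, -0.1)

The orange star was at (11.9, 17.8) in frame 1 and (9.2, 17.7) in frame 2.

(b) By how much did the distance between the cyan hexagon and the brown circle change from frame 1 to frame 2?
-4.7

Distance in frame 1: 10.1. Distance in frame 2: 5.4.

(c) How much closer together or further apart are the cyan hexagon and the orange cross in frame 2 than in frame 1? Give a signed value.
-5.1

Distance in frame 1: 11.0. Distance in frame 2: 5.9.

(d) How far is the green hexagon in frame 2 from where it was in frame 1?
2.2

The green hexagon moved from (8.1, 10.1) to (8.1, 7.9), a distance of √(0.0² + 2.2²) ≈ 2.2.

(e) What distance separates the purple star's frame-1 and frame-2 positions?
4.4

The purple star moved from (14.8, 6.4) to (18.5, 8.8), a distance of √(3.7² + 2.4²) ≈ 4.4.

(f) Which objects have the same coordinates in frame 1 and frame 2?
none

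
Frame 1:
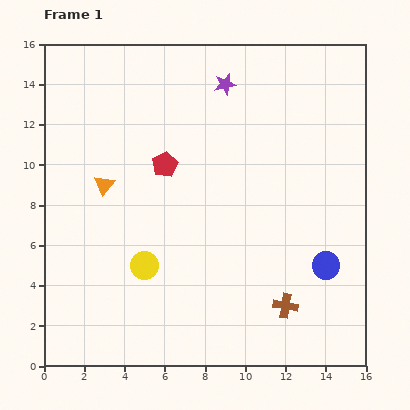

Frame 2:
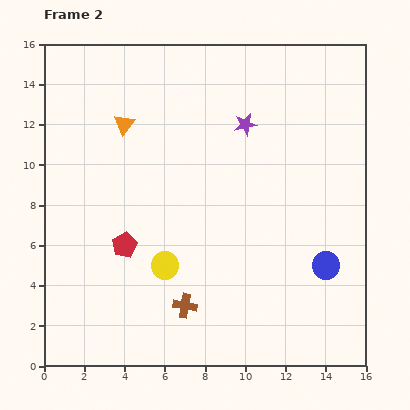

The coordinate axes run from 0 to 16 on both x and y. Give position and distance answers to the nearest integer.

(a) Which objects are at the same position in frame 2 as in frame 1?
the blue circle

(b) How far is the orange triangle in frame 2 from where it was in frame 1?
3

The orange triangle moved from (3, 9) to (4, 12), a distance of √(1² + 3²) ≈ 3.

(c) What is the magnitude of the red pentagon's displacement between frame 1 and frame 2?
4

The red pentagon moved from (6, 10) to (4, 6), a distance of √(2² + 4²) ≈ 4.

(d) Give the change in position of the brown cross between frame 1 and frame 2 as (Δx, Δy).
(-5, 0)

The brown cross was at (12, 3) in frame 1 and (7, 3) in frame 2.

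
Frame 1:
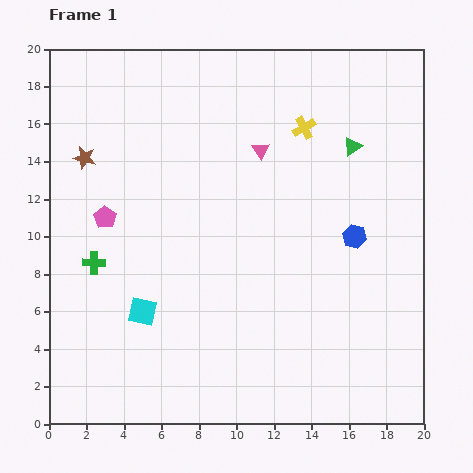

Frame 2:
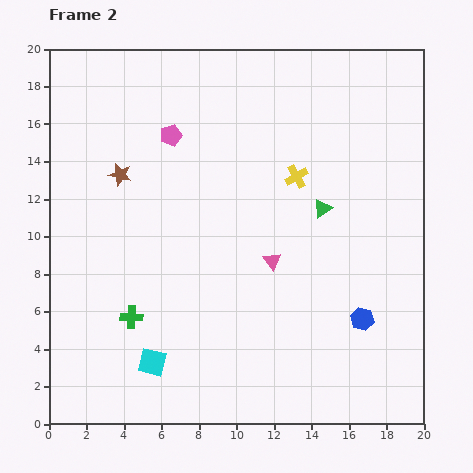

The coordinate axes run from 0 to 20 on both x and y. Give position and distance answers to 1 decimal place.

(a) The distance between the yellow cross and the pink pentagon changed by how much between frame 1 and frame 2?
-4.5

Distance in frame 1: 11.6. Distance in frame 2: 7.1.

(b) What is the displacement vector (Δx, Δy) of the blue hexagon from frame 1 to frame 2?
(0.4, -4.4)

The blue hexagon was at (16.3, 10.0) in frame 1 and (16.7, 5.6) in frame 2.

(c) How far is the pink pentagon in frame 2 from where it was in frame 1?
5.6

The pink pentagon moved from (3.0, 11.0) to (6.5, 15.4), a distance of √(3.5² + 4.4²) ≈ 5.6.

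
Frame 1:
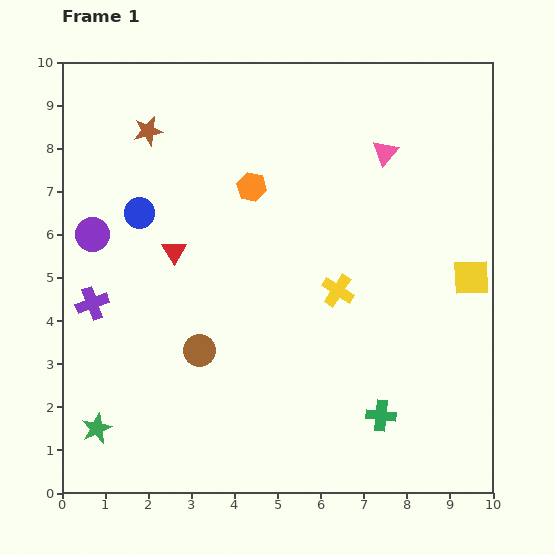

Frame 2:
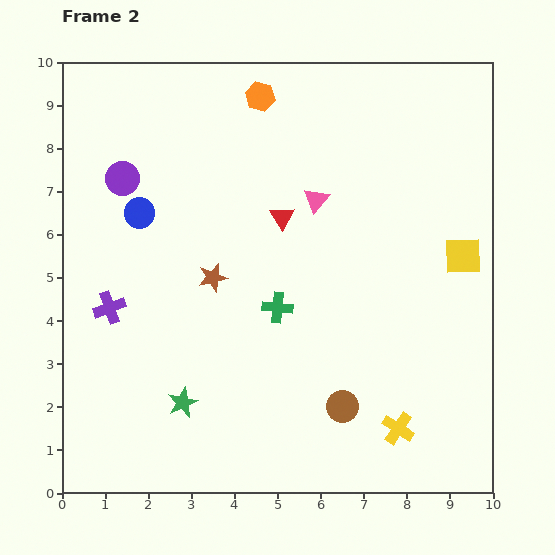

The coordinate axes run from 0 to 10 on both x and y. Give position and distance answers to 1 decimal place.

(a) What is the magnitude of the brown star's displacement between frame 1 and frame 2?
3.7

The brown star moved from (2.0, 8.4) to (3.5, 5.0), a distance of √(1.5² + 3.4²) ≈ 3.7.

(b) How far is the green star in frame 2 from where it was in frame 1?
2.1

The green star moved from (0.8, 1.5) to (2.8, 2.1), a distance of √(2.0² + 0.6²) ≈ 2.1.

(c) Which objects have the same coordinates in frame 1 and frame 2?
the blue circle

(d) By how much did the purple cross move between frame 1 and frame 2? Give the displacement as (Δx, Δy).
(0.4, -0.1)

The purple cross was at (0.7, 4.4) in frame 1 and (1.1, 4.3) in frame 2.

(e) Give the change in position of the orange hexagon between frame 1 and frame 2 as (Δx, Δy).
(0.2, 2.1)

The orange hexagon was at (4.4, 7.1) in frame 1 and (4.6, 9.2) in frame 2.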